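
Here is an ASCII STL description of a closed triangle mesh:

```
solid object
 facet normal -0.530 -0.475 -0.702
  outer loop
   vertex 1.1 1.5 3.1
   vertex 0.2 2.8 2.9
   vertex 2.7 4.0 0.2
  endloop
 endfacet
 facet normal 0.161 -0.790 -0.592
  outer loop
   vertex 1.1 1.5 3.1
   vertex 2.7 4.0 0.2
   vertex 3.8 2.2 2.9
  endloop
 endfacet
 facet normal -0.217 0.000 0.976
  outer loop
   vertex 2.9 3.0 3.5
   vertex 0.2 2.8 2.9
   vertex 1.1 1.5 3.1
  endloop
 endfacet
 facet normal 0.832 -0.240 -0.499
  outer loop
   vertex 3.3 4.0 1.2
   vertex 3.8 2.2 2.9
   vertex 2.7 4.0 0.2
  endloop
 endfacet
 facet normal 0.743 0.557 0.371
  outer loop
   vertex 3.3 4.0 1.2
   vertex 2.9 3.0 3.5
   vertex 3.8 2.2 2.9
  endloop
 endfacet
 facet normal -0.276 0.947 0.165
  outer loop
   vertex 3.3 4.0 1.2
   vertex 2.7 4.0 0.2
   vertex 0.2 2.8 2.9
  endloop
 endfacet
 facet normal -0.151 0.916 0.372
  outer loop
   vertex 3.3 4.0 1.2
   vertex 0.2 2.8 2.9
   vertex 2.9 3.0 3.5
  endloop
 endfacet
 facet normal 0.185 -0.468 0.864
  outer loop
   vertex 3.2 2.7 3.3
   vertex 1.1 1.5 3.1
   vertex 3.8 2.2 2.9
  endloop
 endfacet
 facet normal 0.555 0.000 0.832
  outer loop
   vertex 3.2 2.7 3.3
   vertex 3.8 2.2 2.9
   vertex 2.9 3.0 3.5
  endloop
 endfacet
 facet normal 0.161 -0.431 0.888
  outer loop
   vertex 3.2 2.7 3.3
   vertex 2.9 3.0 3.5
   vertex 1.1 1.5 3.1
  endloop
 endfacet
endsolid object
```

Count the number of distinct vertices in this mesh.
7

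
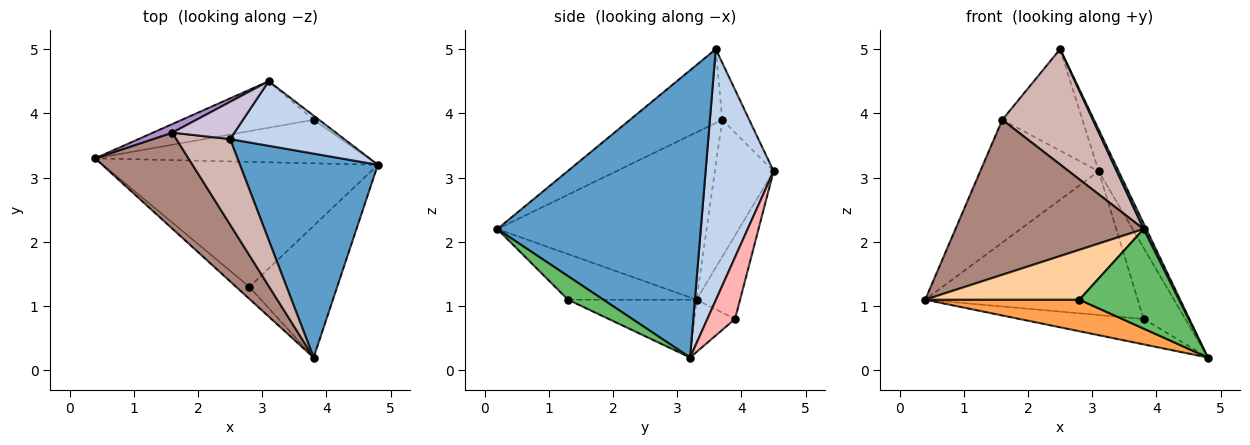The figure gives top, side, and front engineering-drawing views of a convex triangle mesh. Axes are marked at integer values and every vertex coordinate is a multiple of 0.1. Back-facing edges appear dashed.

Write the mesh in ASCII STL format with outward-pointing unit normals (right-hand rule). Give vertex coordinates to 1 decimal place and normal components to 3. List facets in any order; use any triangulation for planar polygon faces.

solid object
 facet normal 0.901 -0.012 0.433
  outer loop
   vertex 2.5 3.6 5.0
   vertex 3.8 0.2 2.2
   vertex 4.8 3.2 0.2
  endloop
 endfacet
 facet normal 0.879 0.258 0.400
  outer loop
   vertex 3.1 4.5 3.1
   vertex 2.5 3.6 5.0
   vertex 4.8 3.2 0.2
  endloop
 endfacet
 facet normal -0.200 -0.240 -0.950
  outer loop
   vertex 2.8 1.3 1.1
   vertex 0.4 3.3 1.1
   vertex 4.8 3.2 0.2
  endloop
 endfacet
 facet normal -0.629 -0.755 -0.183
  outer loop
   vertex 2.8 1.3 1.1
   vertex 3.8 0.2 2.2
   vertex 0.4 3.3 1.1
  endloop
 endfacet
 facet normal 0.209 -0.590 -0.780
  outer loop
   vertex 2.8 1.3 1.1
   vertex 4.8 3.2 0.2
   vertex 3.8 0.2 2.2
  endloop
 endfacet
 facet normal -0.163 0.497 -0.852
  outer loop
   vertex 3.8 3.9 0.8
   vertex 4.8 3.2 0.2
   vertex 0.4 3.3 1.1
  endloop
 endfacet
 facet normal -0.191 0.934 -0.302
  outer loop
   vertex 3.8 3.9 0.8
   vertex 0.4 3.3 1.1
   vertex 3.1 4.5 3.1
  endloop
 endfacet
 facet normal 0.553 0.832 -0.049
  outer loop
   vertex 3.8 3.9 0.8
   vertex 3.1 4.5 3.1
   vertex 4.8 3.2 0.2
  endloop
 endfacet
 facet normal -0.444 0.894 0.062
  outer loop
   vertex 1.6 3.7 3.9
   vertex 3.1 4.5 3.1
   vertex 0.4 3.3 1.1
  endloop
 endfacet
 facet normal -0.302 0.895 0.329
  outer loop
   vertex 1.6 3.7 3.9
   vertex 2.5 3.6 5.0
   vertex 3.1 4.5 3.1
  endloop
 endfacet
 facet normal -0.687 -0.618 0.383
  outer loop
   vertex 1.6 3.7 3.9
   vertex 0.4 3.3 1.1
   vertex 3.8 0.2 2.2
  endloop
 endfacet
 facet normal -0.633 -0.622 0.461
  outer loop
   vertex 1.6 3.7 3.9
   vertex 3.8 0.2 2.2
   vertex 2.5 3.6 5.0
  endloop
 endfacet
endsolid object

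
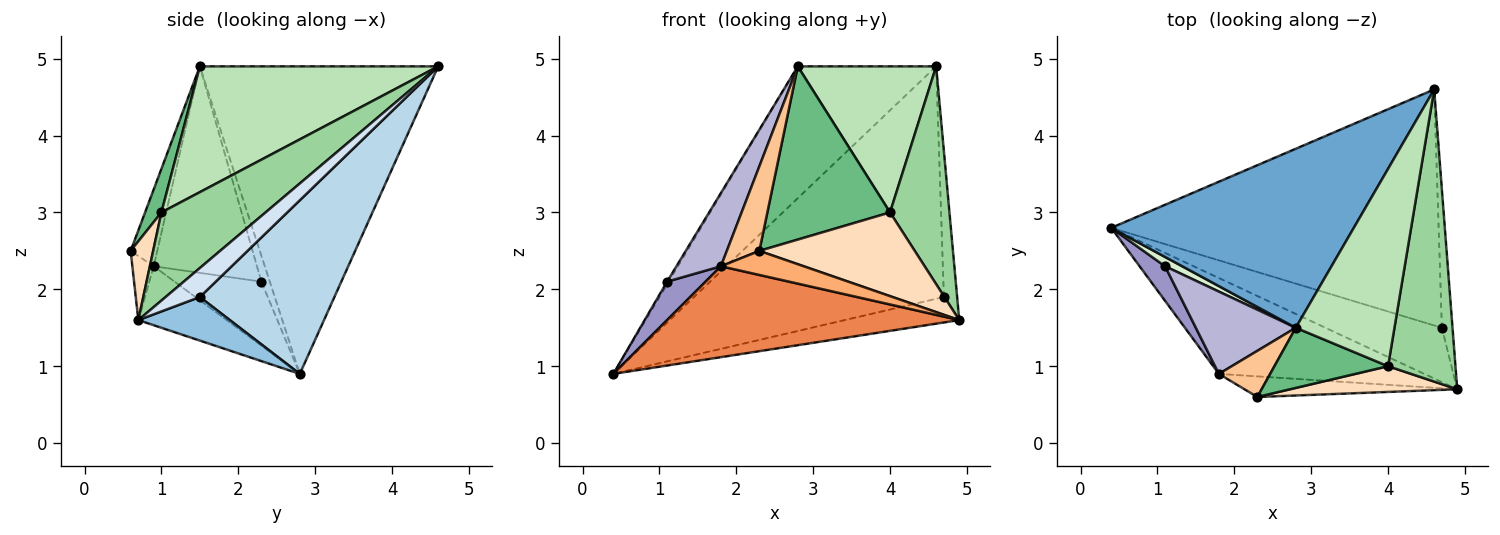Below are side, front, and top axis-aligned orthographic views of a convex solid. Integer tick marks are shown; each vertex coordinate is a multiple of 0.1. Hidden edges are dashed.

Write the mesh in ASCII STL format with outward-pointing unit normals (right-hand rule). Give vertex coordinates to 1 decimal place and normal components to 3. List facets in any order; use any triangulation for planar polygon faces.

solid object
 facet normal -0.714 0.415 0.563
  outer loop
   vertex 2.8 1.5 4.9
   vertex 4.6 4.6 4.9
   vertex 0.4 2.8 0.9
  endloop
 endfacet
 facet normal 0.321 0.402 -0.858
  outer loop
   vertex 4.7 1.5 1.9
   vertex 4.9 0.7 1.6
   vertex 0.4 2.8 0.9
  endloop
 endfacet
 facet normal 0.353 0.656 -0.666
  outer loop
   vertex 4.7 1.5 1.9
   vertex 0.4 2.8 0.9
   vertex 4.6 4.6 4.9
  endloop
 endfacet
 facet normal 0.882 0.342 -0.324
  outer loop
   vertex 4.7 1.5 1.9
   vertex 4.6 4.6 4.9
   vertex 4.9 0.7 1.6
  endloop
 endfacet
 facet normal -0.204 -0.674 -0.710
  outer loop
   vertex 1.8 0.9 2.3
   vertex 0.4 2.8 0.9
   vertex 4.9 0.7 1.6
  endloop
 endfacet
 facet normal -0.192 -0.746 -0.638
  outer loop
   vertex 1.8 0.9 2.3
   vertex 4.9 0.7 1.6
   vertex 2.3 0.6 2.5
  endloop
 endfacet
 facet normal -0.583 -0.713 0.389
  outer loop
   vertex 1.8 0.9 2.3
   vertex 2.3 0.6 2.5
   vertex 2.8 1.5 4.9
  endloop
 endfacet
 facet normal 0.137 -0.947 0.291
  outer loop
   vertex 4.0 1.0 3.0
   vertex 2.3 0.6 2.5
   vertex 4.9 0.7 1.6
  endloop
 endfacet
 facet normal 0.125 -0.937 0.325
  outer loop
   vertex 4.0 1.0 3.0
   vertex 2.8 1.5 4.9
   vertex 2.3 0.6 2.5
  endloop
 endfacet
 facet normal 0.723 -0.413 0.553
  outer loop
   vertex 4.0 1.0 3.0
   vertex 4.9 0.7 1.6
   vertex 4.6 4.6 4.9
  endloop
 endfacet
 facet normal 0.716 -0.416 0.561
  outer loop
   vertex 4.0 1.0 3.0
   vertex 4.6 4.6 4.9
   vertex 2.8 1.5 4.9
  endloop
 endfacet
 facet normal -0.825 0.150 0.544
  outer loop
   vertex 1.1 2.3 2.1
   vertex 2.8 1.5 4.9
   vertex 0.4 2.8 0.9
  endloop
 endfacet
 facet normal -0.859 -0.381 0.343
  outer loop
   vertex 1.1 2.3 2.1
   vertex 0.4 2.8 0.9
   vertex 1.8 0.9 2.3
  endloop
 endfacet
 facet normal -0.839 -0.362 0.406
  outer loop
   vertex 1.1 2.3 2.1
   vertex 1.8 0.9 2.3
   vertex 2.8 1.5 4.9
  endloop
 endfacet
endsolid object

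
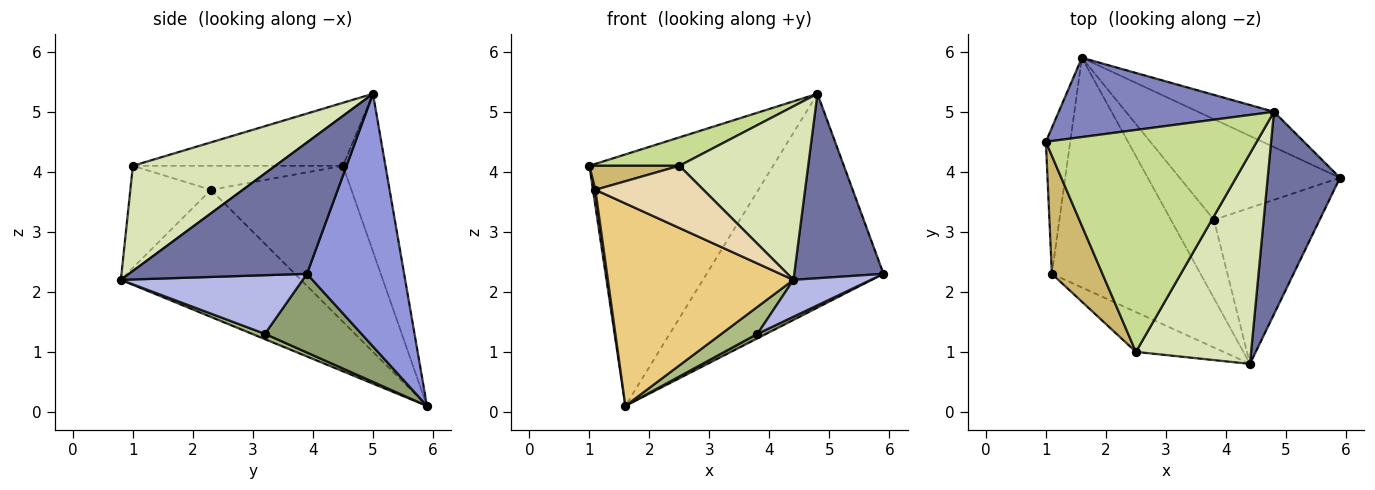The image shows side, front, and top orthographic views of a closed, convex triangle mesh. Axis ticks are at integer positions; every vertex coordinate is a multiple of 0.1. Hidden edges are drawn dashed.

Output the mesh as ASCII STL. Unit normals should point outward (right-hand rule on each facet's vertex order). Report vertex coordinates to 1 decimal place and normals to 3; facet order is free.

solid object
 facet normal 0.802 -0.402 0.442
  outer loop
   vertex 4.8 5.0 5.3
   vertex 4.4 0.8 2.2
   vertex 5.9 3.9 2.3
  endloop
 endfacet
 facet normal -0.215 0.931 0.294
  outer loop
   vertex 4.8 5.0 5.3
   vertex 1.6 5.9 0.1
   vertex 1.0 4.5 4.1
  endloop
 endfacet
 facet normal 0.477 0.867 -0.143
  outer loop
   vertex 4.8 5.0 5.3
   vertex 5.9 3.9 2.3
   vertex 1.6 5.9 0.1
  endloop
 endfacet
 facet normal 0.475 -0.202 -0.856
  outer loop
   vertex 3.8 3.2 1.3
   vertex 5.9 3.9 2.3
   vertex 4.4 0.8 2.2
  endloop
 endfacet
 facet normal 0.440 -0.040 -0.897
  outer loop
   vertex 3.8 3.2 1.3
   vertex 1.6 5.9 0.1
   vertex 5.9 3.9 2.3
  endloop
 endfacet
 facet normal 0.115 -0.323 -0.939
  outer loop
   vertex 3.8 3.2 1.3
   vertex 4.4 0.8 2.2
   vertex 1.6 5.9 0.1
  endloop
 endfacet
 facet normal -0.284 -0.122 0.951
  outer loop
   vertex 2.5 1.0 4.1
   vertex 4.8 5.0 5.3
   vertex 1.0 4.5 4.1
  endloop
 endfacet
 facet normal 0.576 -0.520 0.631
  outer loop
   vertex 2.5 1.0 4.1
   vertex 4.4 0.8 2.2
   vertex 4.8 5.0 5.3
  endloop
 endfacet
 facet normal -0.988 -0.017 -0.154
  outer loop
   vertex 1.1 2.3 3.7
   vertex 1.0 4.5 4.1
   vertex 1.6 5.9 0.1
  endloop
 endfacet
 facet normal -0.422 -0.181 0.889
  outer loop
   vertex 1.1 2.3 3.7
   vertex 2.5 1.0 4.1
   vertex 1.0 4.5 4.1
  endloop
 endfacet
 facet normal -0.540 -0.556 -0.631
  outer loop
   vertex 1.1 2.3 3.7
   vertex 1.6 5.9 0.1
   vertex 4.4 0.8 2.2
  endloop
 endfacet
 facet normal -0.532 -0.713 -0.457
  outer loop
   vertex 1.1 2.3 3.7
   vertex 4.4 0.8 2.2
   vertex 2.5 1.0 4.1
  endloop
 endfacet
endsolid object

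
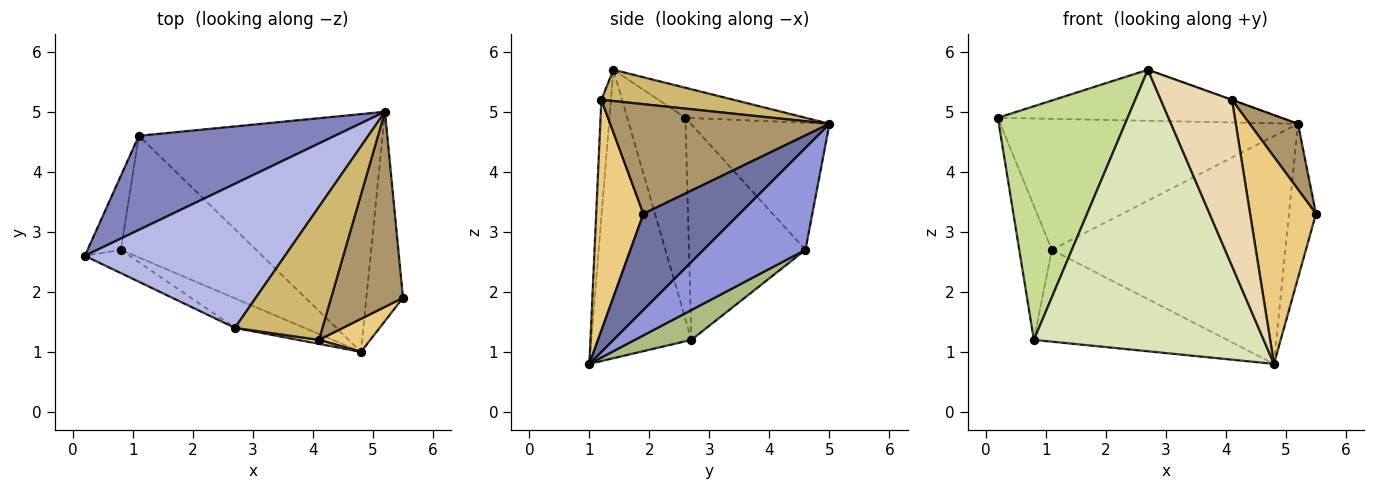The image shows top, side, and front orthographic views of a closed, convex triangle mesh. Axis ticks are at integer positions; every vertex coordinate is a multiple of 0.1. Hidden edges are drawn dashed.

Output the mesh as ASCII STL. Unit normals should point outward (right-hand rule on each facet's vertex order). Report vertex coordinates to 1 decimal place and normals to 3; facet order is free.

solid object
 facet normal 0.904 0.254 -0.345
  outer loop
   vertex 4.8 1.0 0.8
   vertex 5.2 5.0 4.8
   vertex 5.5 1.9 3.3
  endloop
 endfacet
 facet normal -0.354 0.760 0.546
  outer loop
   vertex 1.1 4.6 2.7
   vertex 0.2 2.6 4.9
   vertex 5.2 5.0 4.8
  endloop
 endfacet
 facet normal 0.289 0.662 -0.691
  outer loop
   vertex 1.1 4.6 2.7
   vertex 5.2 5.0 4.8
   vertex 4.8 1.0 0.8
  endloop
 endfacet
 facet normal -0.140 0.331 0.933
  outer loop
   vertex 2.7 1.4 5.7
   vertex 5.2 5.0 4.8
   vertex 0.2 2.6 4.9
  endloop
 endfacet
 facet normal -0.952 0.267 -0.147
  outer loop
   vertex 0.8 2.7 1.2
   vertex 0.2 2.6 4.9
   vertex 1.1 4.6 2.7
  endloop
 endfacet
 facet normal 0.174 0.593 -0.786
  outer loop
   vertex 0.8 2.7 1.2
   vertex 1.1 4.6 2.7
   vertex 4.8 1.0 0.8
  endloop
 endfacet
 facet normal -0.407 -0.909 -0.091
  outer loop
   vertex 0.8 2.7 1.2
   vertex 2.7 1.4 5.7
   vertex 0.2 2.6 4.9
  endloop
 endfacet
 facet normal -0.397 -0.913 -0.096
  outer loop
   vertex 0.8 2.7 1.2
   vertex 4.8 1.0 0.8
   vertex 2.7 1.4 5.7
  endloop
 endfacet
 facet normal 0.822 -0.181 0.539
  outer loop
   vertex 4.1 1.2 5.2
   vertex 5.5 1.9 3.3
   vertex 5.2 5.0 4.8
  endloop
 endfacet
 facet normal 0.337 0.002 0.942
  outer loop
   vertex 4.1 1.2 5.2
   vertex 5.2 5.0 4.8
   vertex 2.7 1.4 5.7
  endloop
 endfacet
 facet normal 0.578 -0.806 0.129
  outer loop
   vertex 4.1 1.2 5.2
   vertex 4.8 1.0 0.8
   vertex 5.5 1.9 3.3
  endloop
 endfacet
 facet normal -0.133 -0.991 0.024
  outer loop
   vertex 4.1 1.2 5.2
   vertex 2.7 1.4 5.7
   vertex 4.8 1.0 0.8
  endloop
 endfacet
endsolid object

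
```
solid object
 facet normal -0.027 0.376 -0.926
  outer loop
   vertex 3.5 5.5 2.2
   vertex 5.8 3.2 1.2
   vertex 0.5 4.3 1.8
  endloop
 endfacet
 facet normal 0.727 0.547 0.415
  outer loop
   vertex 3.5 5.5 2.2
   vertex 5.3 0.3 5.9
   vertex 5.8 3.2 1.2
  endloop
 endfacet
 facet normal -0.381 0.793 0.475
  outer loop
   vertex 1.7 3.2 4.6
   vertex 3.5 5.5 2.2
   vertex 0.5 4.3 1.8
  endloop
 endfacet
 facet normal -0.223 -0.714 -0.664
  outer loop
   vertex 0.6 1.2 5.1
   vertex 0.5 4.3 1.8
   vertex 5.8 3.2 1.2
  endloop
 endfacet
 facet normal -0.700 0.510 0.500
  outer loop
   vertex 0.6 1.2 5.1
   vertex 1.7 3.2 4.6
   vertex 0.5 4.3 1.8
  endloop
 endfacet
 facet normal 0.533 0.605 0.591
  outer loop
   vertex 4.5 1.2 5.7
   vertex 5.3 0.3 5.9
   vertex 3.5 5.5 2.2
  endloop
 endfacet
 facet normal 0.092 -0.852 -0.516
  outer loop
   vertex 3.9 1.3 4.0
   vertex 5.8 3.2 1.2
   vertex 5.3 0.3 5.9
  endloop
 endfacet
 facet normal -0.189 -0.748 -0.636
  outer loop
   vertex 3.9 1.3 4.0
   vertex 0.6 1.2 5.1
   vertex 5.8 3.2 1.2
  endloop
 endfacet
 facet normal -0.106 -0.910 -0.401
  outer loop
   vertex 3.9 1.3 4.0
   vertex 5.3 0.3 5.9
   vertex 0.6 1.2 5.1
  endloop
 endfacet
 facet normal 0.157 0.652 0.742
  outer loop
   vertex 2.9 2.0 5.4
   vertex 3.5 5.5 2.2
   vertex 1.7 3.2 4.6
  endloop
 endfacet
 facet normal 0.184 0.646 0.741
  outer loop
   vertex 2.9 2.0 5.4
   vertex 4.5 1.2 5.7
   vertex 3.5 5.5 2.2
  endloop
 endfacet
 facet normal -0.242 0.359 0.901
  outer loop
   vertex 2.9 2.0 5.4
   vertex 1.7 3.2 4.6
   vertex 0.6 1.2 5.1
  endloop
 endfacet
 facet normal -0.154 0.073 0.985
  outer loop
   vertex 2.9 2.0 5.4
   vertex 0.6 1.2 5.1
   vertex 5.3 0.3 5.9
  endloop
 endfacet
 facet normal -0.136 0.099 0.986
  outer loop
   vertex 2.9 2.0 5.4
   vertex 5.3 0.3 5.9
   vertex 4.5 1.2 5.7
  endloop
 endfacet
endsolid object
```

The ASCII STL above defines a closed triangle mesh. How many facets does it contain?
14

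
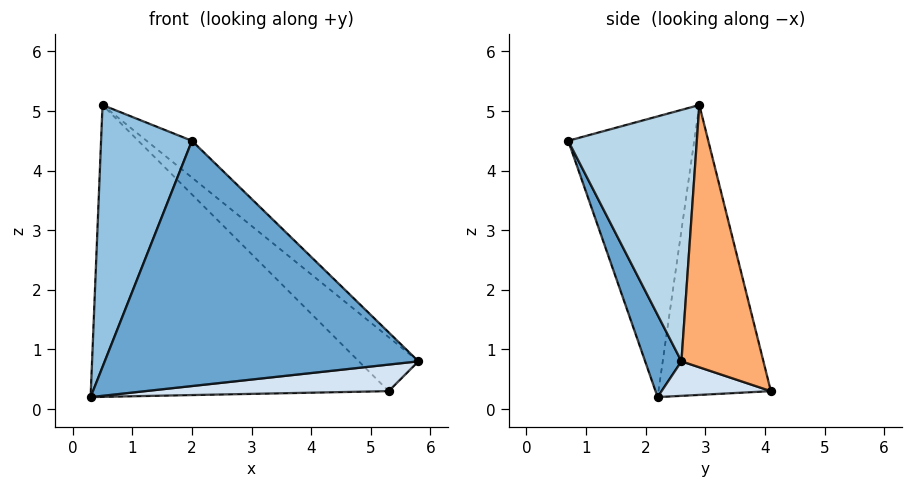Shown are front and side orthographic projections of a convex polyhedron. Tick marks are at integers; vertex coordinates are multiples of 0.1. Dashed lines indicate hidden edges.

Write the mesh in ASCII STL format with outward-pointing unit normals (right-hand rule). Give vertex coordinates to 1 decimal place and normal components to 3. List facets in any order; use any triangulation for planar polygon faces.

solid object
 facet normal 0.107 -0.925 -0.365
  outer loop
   vertex 2.0 0.7 4.5
   vertex 0.3 2.2 0.2
   vertex 5.8 2.6 0.8
  endloop
 endfacet
 facet normal -0.806 -0.581 0.116
  outer loop
   vertex 0.5 2.9 5.1
   vertex 0.3 2.2 0.2
   vertex 2.0 0.7 4.5
  endloop
 endfacet
 facet normal 0.622 0.219 0.752
  outer loop
   vertex 0.5 2.9 5.1
   vertex 2.0 0.7 4.5
   vertex 5.8 2.6 0.8
  endloop
 endfacet
 facet normal 0.124 -0.276 -0.953
  outer loop
   vertex 5.3 4.1 0.3
   vertex 5.8 2.6 0.8
   vertex 0.3 2.2 0.2
  endloop
 endfacet
 facet normal -0.351 0.929 -0.118
  outer loop
   vertex 5.3 4.1 0.3
   vertex 0.3 2.2 0.2
   vertex 0.5 2.9 5.1
  endloop
 endfacet
 facet normal 0.585 0.425 0.691
  outer loop
   vertex 5.3 4.1 0.3
   vertex 0.5 2.9 5.1
   vertex 5.8 2.6 0.8
  endloop
 endfacet
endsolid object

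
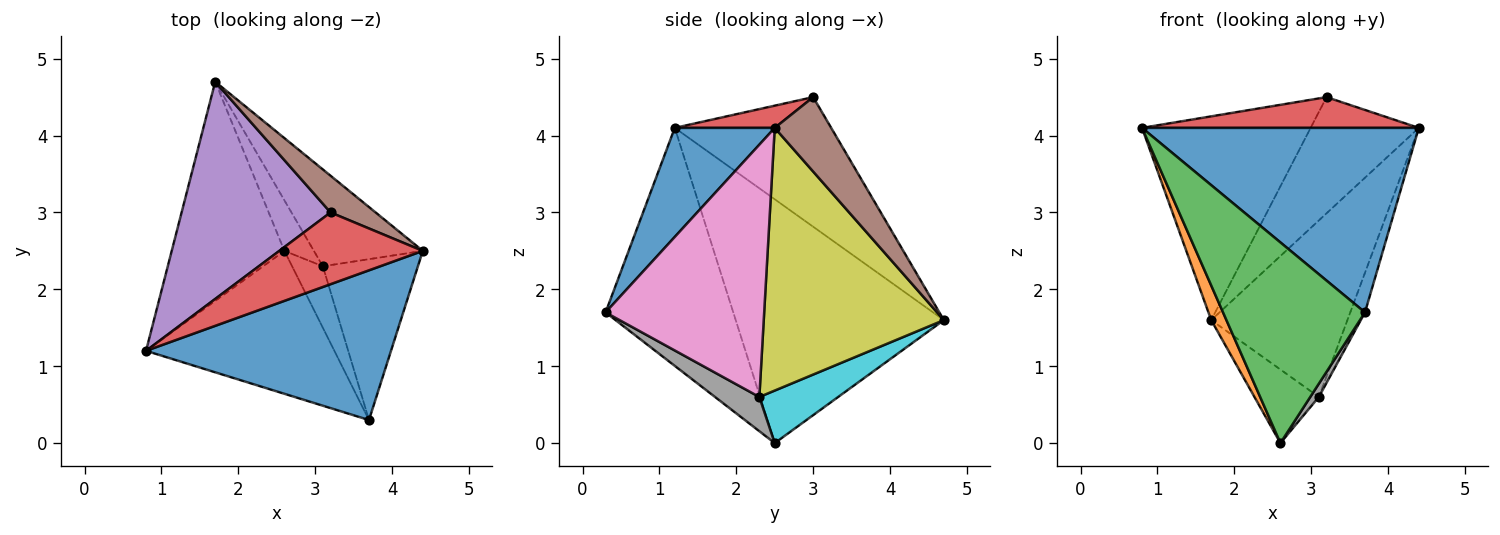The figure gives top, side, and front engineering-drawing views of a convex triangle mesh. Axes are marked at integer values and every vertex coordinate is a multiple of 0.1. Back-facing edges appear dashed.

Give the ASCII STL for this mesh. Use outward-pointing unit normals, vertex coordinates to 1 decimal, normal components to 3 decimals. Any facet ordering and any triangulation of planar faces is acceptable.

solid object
 facet normal 0.270 -0.748 0.607
  outer loop
   vertex 3.7 0.3 1.7
   vertex 4.4 2.5 4.1
   vertex 0.8 1.2 4.1
  endloop
 endfacet
 facet normal -0.906 -0.066 -0.419
  outer loop
   vertex 2.6 2.5 0.0
   vertex 0.8 1.2 4.1
   vertex 1.7 4.7 1.6
  endloop
 endfacet
 facet normal -0.591 -0.657 -0.468
  outer loop
   vertex 2.6 2.5 0.0
   vertex 3.7 0.3 1.7
   vertex 0.8 1.2 4.1
  endloop
 endfacet
 facet normal 0.141 -0.390 0.910
  outer loop
   vertex 3.2 3.0 4.5
   vertex 0.8 1.2 4.1
   vertex 4.4 2.5 4.1
  endloop
 endfacet
 facet normal -0.536 0.578 0.616
  outer loop
   vertex 3.2 3.0 4.5
   vertex 1.7 4.7 1.6
   vertex 0.8 1.2 4.1
  endloop
 endfacet
 facet normal 0.446 0.854 0.270
  outer loop
   vertex 3.2 3.0 4.5
   vertex 4.4 2.5 4.1
   vertex 1.7 4.7 1.6
  endloop
 endfacet
 facet normal 0.932 0.087 -0.351
  outer loop
   vertex 3.1 2.3 0.6
   vertex 4.4 2.5 4.1
   vertex 3.7 0.3 1.7
  endloop
 endfacet
 facet normal 0.736 -0.143 -0.661
  outer loop
   vertex 3.1 2.3 0.6
   vertex 3.7 0.3 1.7
   vertex 2.6 2.5 0.0
  endloop
 endfacet
 facet normal 0.757 0.573 -0.314
  outer loop
   vertex 3.1 2.3 0.6
   vertex 1.7 4.7 1.6
   vertex 4.4 2.5 4.1
  endloop
 endfacet
 facet normal 0.710 0.580 -0.398
  outer loop
   vertex 3.1 2.3 0.6
   vertex 2.6 2.5 0.0
   vertex 1.7 4.7 1.6
  endloop
 endfacet
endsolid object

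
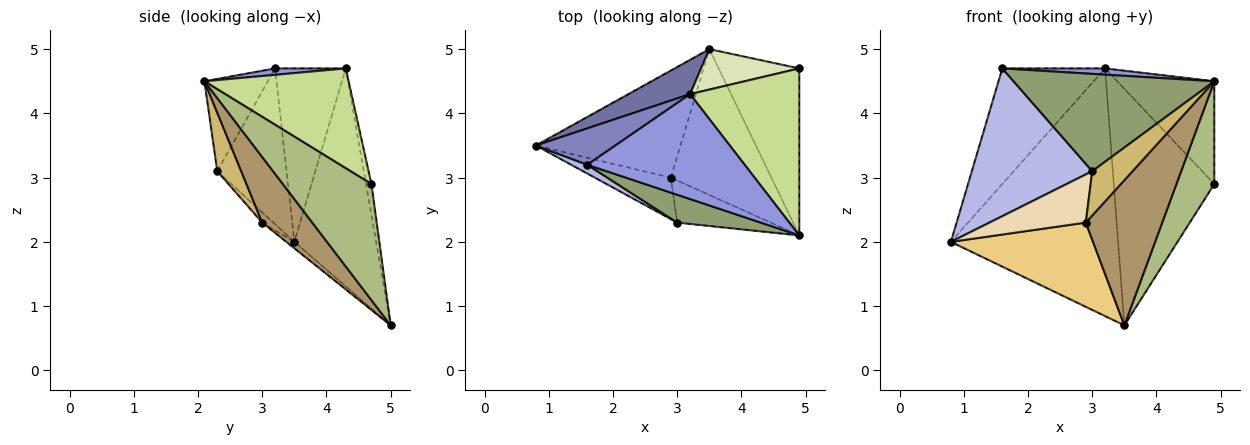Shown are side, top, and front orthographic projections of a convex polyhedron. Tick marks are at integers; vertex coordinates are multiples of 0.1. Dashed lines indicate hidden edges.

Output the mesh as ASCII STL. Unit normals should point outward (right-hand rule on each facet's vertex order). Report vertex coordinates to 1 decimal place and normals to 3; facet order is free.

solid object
 facet normal -0.436 0.892 0.123
  outer loop
   vertex 3.2 4.3 4.7
   vertex 3.5 5.0 0.7
   vertex 0.8 3.5 2.0
  endloop
 endfacet
 facet normal -0.548 0.798 0.251
  outer loop
   vertex 1.6 3.2 4.7
   vertex 3.2 4.3 4.7
   vertex 0.8 3.5 2.0
  endloop
 endfacet
 facet normal 0.041 -0.059 0.997
  outer loop
   vertex 1.6 3.2 4.7
   vertex 4.9 2.1 4.5
   vertex 3.2 4.3 4.7
  endloop
 endfacet
 facet normal -0.498 -0.866 0.051
  outer loop
   vertex 3.0 2.3 3.1
   vertex 1.6 3.2 4.7
   vertex 0.8 3.5 2.0
  endloop
 endfacet
 facet normal -0.291 -0.920 0.263
  outer loop
   vertex 3.0 2.3 3.1
   vertex 4.9 2.1 4.5
   vertex 1.6 3.2 4.7
  endloop
 endfacet
 facet normal 0.775 -0.331 -0.538
  outer loop
   vertex 4.9 4.7 2.9
   vertex 4.9 2.1 4.5
   vertex 3.5 5.0 0.7
  endloop
 endfacet
 facet normal 0.614 0.414 0.672
  outer loop
   vertex 4.9 4.7 2.9
   vertex 3.2 4.3 4.7
   vertex 4.9 2.1 4.5
  endloop
 endfacet
 facet normal -0.053 0.984 0.168
  outer loop
   vertex 4.9 4.7 2.9
   vertex 3.5 5.0 0.7
   vertex 3.2 4.3 4.7
  endloop
 endfacet
 facet normal 0.419 -0.640 -0.643
  outer loop
   vertex 2.9 3.0 2.3
   vertex 3.5 5.0 0.7
   vertex 4.9 2.1 4.5
  endloop
 endfacet
 facet normal 0.396 -0.666 -0.632
  outer loop
   vertex 2.9 3.0 2.3
   vertex 4.9 2.1 4.5
   vertex 3.0 2.3 3.1
  endloop
 endfacet
 facet normal -0.035 -0.618 -0.785
  outer loop
   vertex 2.9 3.0 2.3
   vertex 0.8 3.5 2.0
   vertex 3.5 5.0 0.7
  endloop
 endfacet
 facet normal -0.087 -0.755 -0.650
  outer loop
   vertex 2.9 3.0 2.3
   vertex 3.0 2.3 3.1
   vertex 0.8 3.5 2.0
  endloop
 endfacet
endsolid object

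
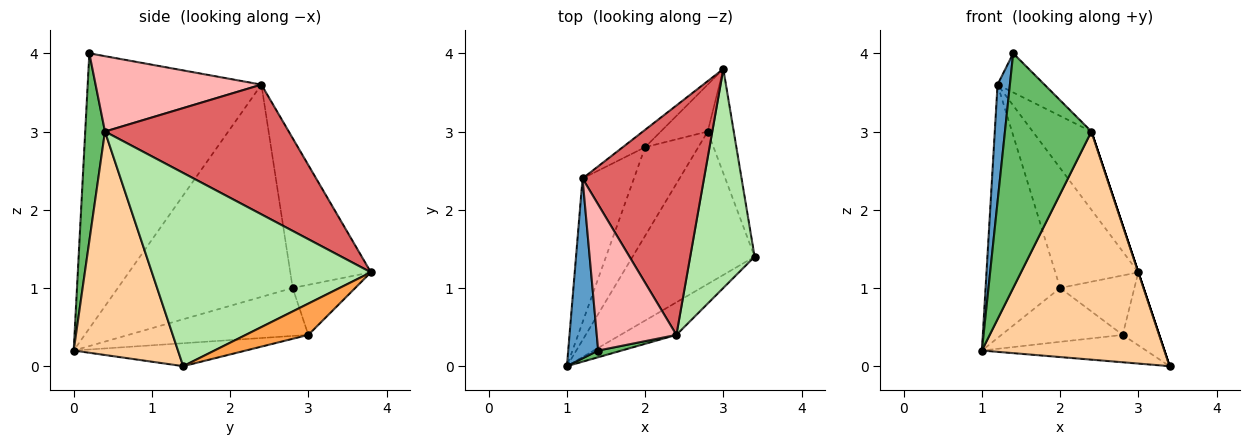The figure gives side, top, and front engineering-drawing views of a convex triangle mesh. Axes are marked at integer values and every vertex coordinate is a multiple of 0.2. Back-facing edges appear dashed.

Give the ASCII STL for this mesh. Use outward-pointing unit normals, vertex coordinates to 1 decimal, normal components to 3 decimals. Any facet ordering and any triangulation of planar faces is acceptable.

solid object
 facet normal -0.992 -0.070 0.108
  outer loop
   vertex 1.2 2.4 3.6
   vertex 1.0 0.0 0.2
   vertex 1.4 0.2 4.0
  endloop
 endfacet
 facet normal -0.182 0.174 -0.968
  outer loop
   vertex 2.8 3.0 0.4
   vertex 3.4 1.4 0.0
   vertex 1.0 0.0 0.2
  endloop
 endfacet
 facet normal 0.701 0.409 -0.584
  outer loop
   vertex 2.8 3.0 0.4
   vertex 3.0 3.8 1.2
   vertex 3.4 1.4 0.0
  endloop
 endfacet
 facet normal 0.492 -0.862 -0.123
  outer loop
   vertex 2.4 0.4 3.0
   vertex 1.0 0.0 0.2
   vertex 3.4 1.4 0.0
  endloop
 endfacet
 facet normal 0.223 -0.974 0.028
  outer loop
   vertex 2.4 0.4 3.0
   vertex 1.4 0.2 4.0
   vertex 1.0 0.0 0.2
  endloop
 endfacet
 facet normal 0.949 0.000 0.316
  outer loop
   vertex 2.4 0.4 3.0
   vertex 3.4 1.4 0.0
   vertex 3.0 3.8 1.2
  endloop
 endfacet
 facet normal 0.711 0.227 0.666
  outer loop
   vertex 2.4 0.4 3.0
   vertex 3.0 3.8 1.2
   vertex 1.2 2.4 3.6
  endloop
 endfacet
 facet normal 0.675 0.191 0.713
  outer loop
   vertex 2.4 0.4 3.0
   vertex 1.2 2.4 3.6
   vertex 1.4 0.2 4.0
  endloop
 endfacet
 facet normal -0.898 0.383 -0.217
  outer loop
   vertex 2.0 2.8 1.0
   vertex 1.0 0.0 0.2
   vertex 1.2 2.4 3.6
  endloop
 endfacet
 facet normal -0.610 0.411 -0.677
  outer loop
   vertex 2.0 2.8 1.0
   vertex 2.8 3.0 0.4
   vertex 1.0 0.0 0.2
  endloop
 endfacet
 facet normal -0.693 0.714 -0.103
  outer loop
   vertex 2.0 2.8 1.0
   vertex 1.2 2.4 3.6
   vertex 3.0 3.8 1.2
  endloop
 endfacet
 facet normal -0.551 0.655 -0.517
  outer loop
   vertex 2.0 2.8 1.0
   vertex 3.0 3.8 1.2
   vertex 2.8 3.0 0.4
  endloop
 endfacet
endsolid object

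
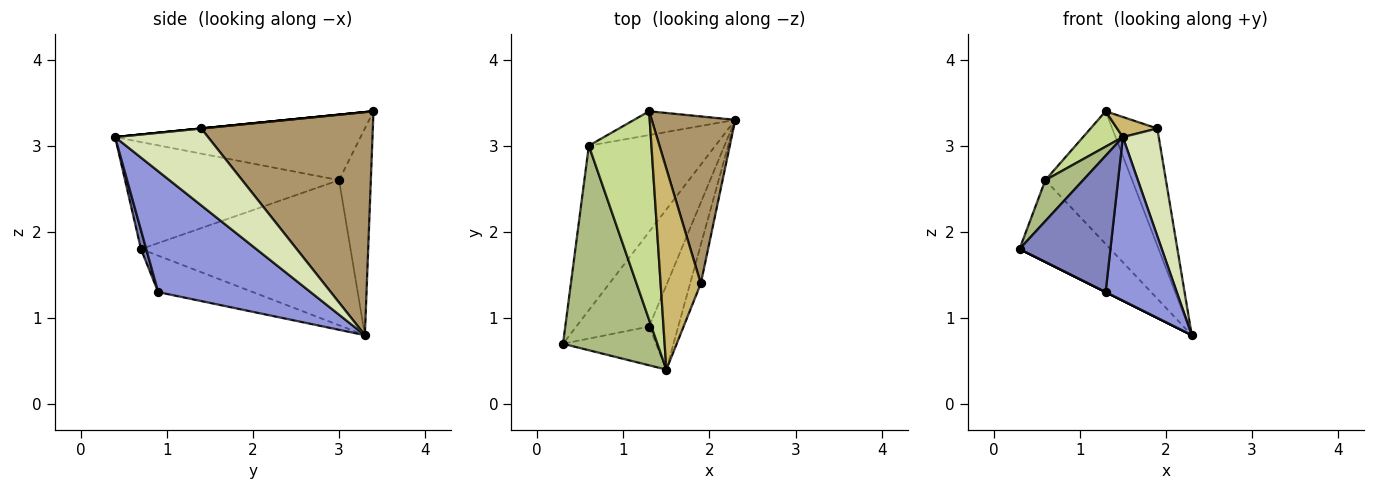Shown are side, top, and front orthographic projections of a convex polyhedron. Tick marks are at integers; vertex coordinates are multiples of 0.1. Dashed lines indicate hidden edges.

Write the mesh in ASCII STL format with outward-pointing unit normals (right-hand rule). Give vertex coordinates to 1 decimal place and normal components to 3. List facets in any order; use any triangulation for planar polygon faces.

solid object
 facet normal -0.447 0.000 -0.894
  outer loop
   vertex 1.3 0.9 1.3
   vertex 0.3 0.7 1.8
   vertex 2.3 3.3 0.8
  endloop
 endfacet
 facet normal 0.056 -0.960 -0.273
  outer loop
   vertex 1.3 0.9 1.3
   vertex 1.5 0.4 3.1
   vertex 0.3 0.7 1.8
  endloop
 endfacet
 facet normal 0.885 -0.413 -0.213
  outer loop
   vertex 1.3 0.9 1.3
   vertex 2.3 3.3 0.8
   vertex 1.5 0.4 3.1
  endloop
 endfacet
 facet normal -0.716 0.311 -0.625
  outer loop
   vertex 0.6 3.0 2.6
   vertex 2.3 3.3 0.8
   vertex 0.3 0.7 1.8
  endloop
 endfacet
 facet normal -0.339 0.926 -0.166
  outer loop
   vertex 0.6 3.0 2.6
   vertex 1.3 3.4 3.4
   vertex 2.3 3.3 0.8
  endloop
 endfacet
 facet normal -0.743 -0.131 0.656
  outer loop
   vertex 0.6 3.0 2.6
   vertex 0.3 0.7 1.8
   vertex 1.5 0.4 3.1
  endloop
 endfacet
 facet normal -0.718 -0.116 0.686
  outer loop
   vertex 0.6 3.0 2.6
   vertex 1.5 0.4 3.1
   vertex 1.3 3.4 3.4
  endloop
 endfacet
 facet normal 0.925 -0.357 -0.129
  outer loop
   vertex 1.9 1.4 3.2
   vertex 1.5 0.4 3.1
   vertex 2.3 3.3 0.8
  endloop
 endfacet
 facet normal 0.909 0.239 0.341
  outer loop
   vertex 1.9 1.4 3.2
   vertex 2.3 3.3 0.8
   vertex 1.3 3.4 3.4
  endloop
 endfacet
 facet normal 0.000 -0.100 0.995
  outer loop
   vertex 1.9 1.4 3.2
   vertex 1.3 3.4 3.4
   vertex 1.5 0.4 3.1
  endloop
 endfacet
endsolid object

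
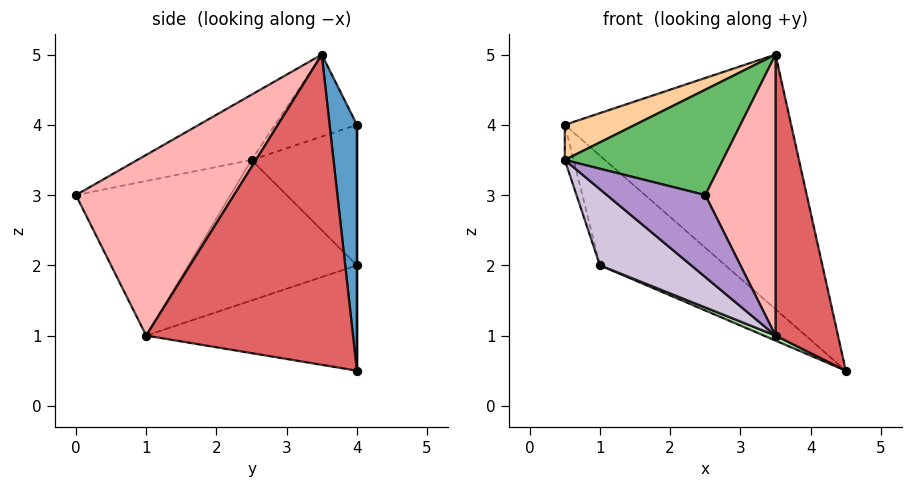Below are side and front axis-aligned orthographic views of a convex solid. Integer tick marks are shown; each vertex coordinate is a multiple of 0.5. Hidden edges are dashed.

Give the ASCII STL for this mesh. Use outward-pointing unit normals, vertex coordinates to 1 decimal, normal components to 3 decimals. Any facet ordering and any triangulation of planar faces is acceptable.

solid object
 facet normal 0.119 0.984 0.136
  outer loop
   vertex 3.5 3.5 5.0
   vertex 4.5 4.0 0.5
   vertex 0.5 4.0 4.0
  endloop
 endfacet
 facet normal 0.000 1.000 0.000
  outer loop
   vertex 1.0 4.0 2.0
   vertex 0.5 4.0 4.0
   vertex 4.5 4.0 0.5
  endloop
 endfacet
 facet normal -0.967 0.081 -0.242
  outer loop
   vertex 0.5 2.5 3.5
   vertex 0.5 4.0 4.0
   vertex 1.0 4.0 2.0
  endloop
 endfacet
 facet normal -0.346 -0.297 0.890
  outer loop
   vertex 0.5 2.5 3.5
   vertex 3.5 3.5 5.0
   vertex 0.5 4.0 4.0
  endloop
 endfacet
 facet normal -0.295 -0.409 0.863
  outer loop
   vertex 0.5 2.5 3.5
   vertex 2.5 0.0 3.0
   vertex 3.5 3.5 5.0
  endloop
 endfacet
 facet normal -0.394 -0.022 -0.919
  outer loop
   vertex 3.5 1.0 1.0
   vertex 1.0 4.0 2.0
   vertex 4.5 4.0 0.5
  endloop
 endfacet
 facet normal 0.942 -0.284 0.178
  outer loop
   vertex 3.5 1.0 1.0
   vertex 4.5 4.0 0.5
   vertex 3.5 3.5 5.0
  endloop
 endfacet
 facet normal 0.886 -0.394 0.246
  outer loop
   vertex 3.5 1.0 1.0
   vertex 3.5 3.5 5.0
   vertex 2.5 0.0 3.0
  endloop
 endfacet
 facet normal -0.694 -0.442 -0.568
  outer loop
   vertex 3.5 1.0 1.0
   vertex 2.5 0.0 3.0
   vertex 0.5 2.5 3.5
  endloop
 endfacet
 facet normal -0.697 -0.377 -0.610
  outer loop
   vertex 3.5 1.0 1.0
   vertex 0.5 2.5 3.5
   vertex 1.0 4.0 2.0
  endloop
 endfacet
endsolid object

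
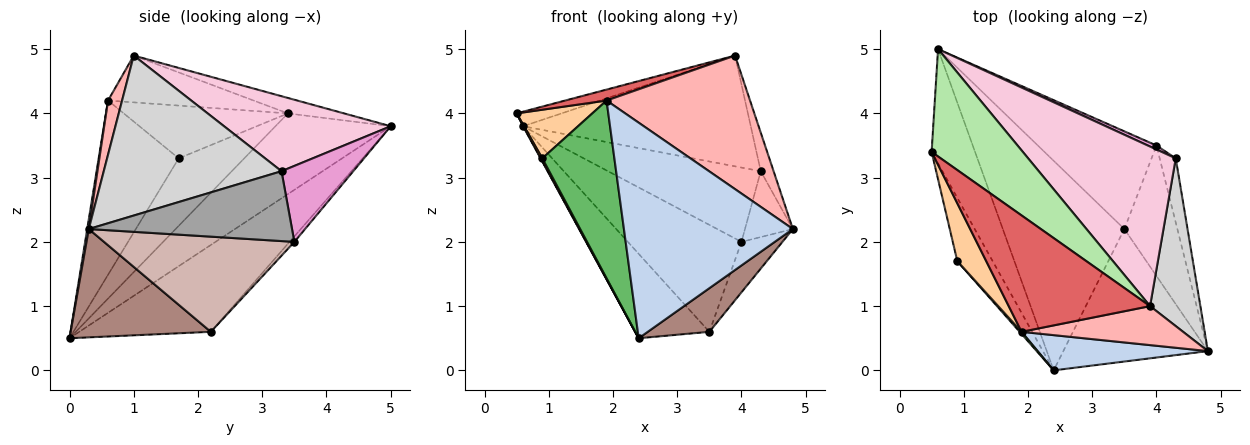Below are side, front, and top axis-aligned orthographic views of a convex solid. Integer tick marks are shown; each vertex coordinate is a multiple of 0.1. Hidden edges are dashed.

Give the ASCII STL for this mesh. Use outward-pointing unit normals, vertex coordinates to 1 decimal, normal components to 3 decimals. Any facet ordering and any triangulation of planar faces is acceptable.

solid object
 facet normal -0.881 -0.004 -0.474
  outer loop
   vertex 0.6 5.0 3.8
   vertex 2.4 0.0 0.5
   vertex 0.5 3.4 4.0
  endloop
 endfacet
 facet normal 0.009 -0.987 0.161
  outer loop
   vertex 1.9 0.6 4.2
   vertex 2.4 0.0 0.5
   vertex 4.8 0.3 2.2
  endloop
 endfacet
 facet normal -0.886 -0.017 -0.464
  outer loop
   vertex 0.9 1.7 3.3
   vertex 0.5 3.4 4.0
   vertex 2.4 0.0 0.5
  endloop
 endfacet
 facet normal -0.813 -0.375 0.445
  outer loop
   vertex 0.9 1.7 3.3
   vertex 1.9 0.6 4.2
   vertex 0.5 3.4 4.0
  endloop
 endfacet
 facet normal -0.743 -0.669 0.008
  outer loop
   vertex 0.9 1.7 3.3
   vertex 2.4 0.0 0.5
   vertex 1.9 0.6 4.2
  endloop
 endfacet
 facet normal -0.165 0.132 0.977
  outer loop
   vertex 3.9 1.0 4.9
   vertex 0.6 5.0 3.8
   vertex 0.5 3.4 4.0
  endloop
 endfacet
 facet normal -0.313 -0.089 0.946
  outer loop
   vertex 3.9 1.0 4.9
   vertex 0.5 3.4 4.0
   vertex 1.9 0.6 4.2
  endloop
 endfacet
 facet normal 0.094 -0.956 0.279
  outer loop
   vertex 3.9 1.0 4.9
   vertex 1.9 0.6 4.2
   vertex 4.8 0.3 2.2
  endloop
 endfacet
 facet normal -0.552 0.311 -0.773
  outer loop
   vertex 3.5 2.2 0.6
   vertex 2.4 0.0 0.5
   vertex 0.6 5.0 3.8
  endloop
 endfacet
 facet normal -0.031 0.738 -0.674
  outer loop
   vertex 3.5 2.2 0.6
   vertex 0.6 5.0 3.8
   vertex 4.0 3.5 2.0
  endloop
 endfacet
 facet normal 0.580 -0.255 -0.774
  outer loop
   vertex 3.5 2.2 0.6
   vertex 4.8 0.3 2.2
   vertex 2.4 0.0 0.5
  endloop
 endfacet
 facet normal 0.859 0.185 -0.478
  outer loop
   vertex 3.5 2.2 0.6
   vertex 4.0 3.5 2.0
   vertex 4.8 0.3 2.2
  endloop
 endfacet
 facet normal 0.425 0.904 0.049
  outer loop
   vertex 4.3 3.3 3.1
   vertex 4.0 3.5 2.0
   vertex 0.6 5.0 3.8
  endloop
 endfacet
 facet normal 0.385 0.526 0.758
  outer loop
   vertex 4.3 3.3 3.1
   vertex 0.6 5.0 3.8
   vertex 3.9 1.0 4.9
  endloop
 endfacet
 facet normal 0.950 0.224 -0.218
  outer loop
   vertex 4.3 3.3 3.1
   vertex 4.8 0.3 2.2
   vertex 4.0 3.5 2.0
  endloop
 endfacet
 facet normal 0.952 0.069 0.299
  outer loop
   vertex 4.3 3.3 3.1
   vertex 3.9 1.0 4.9
   vertex 4.8 0.3 2.2
  endloop
 endfacet
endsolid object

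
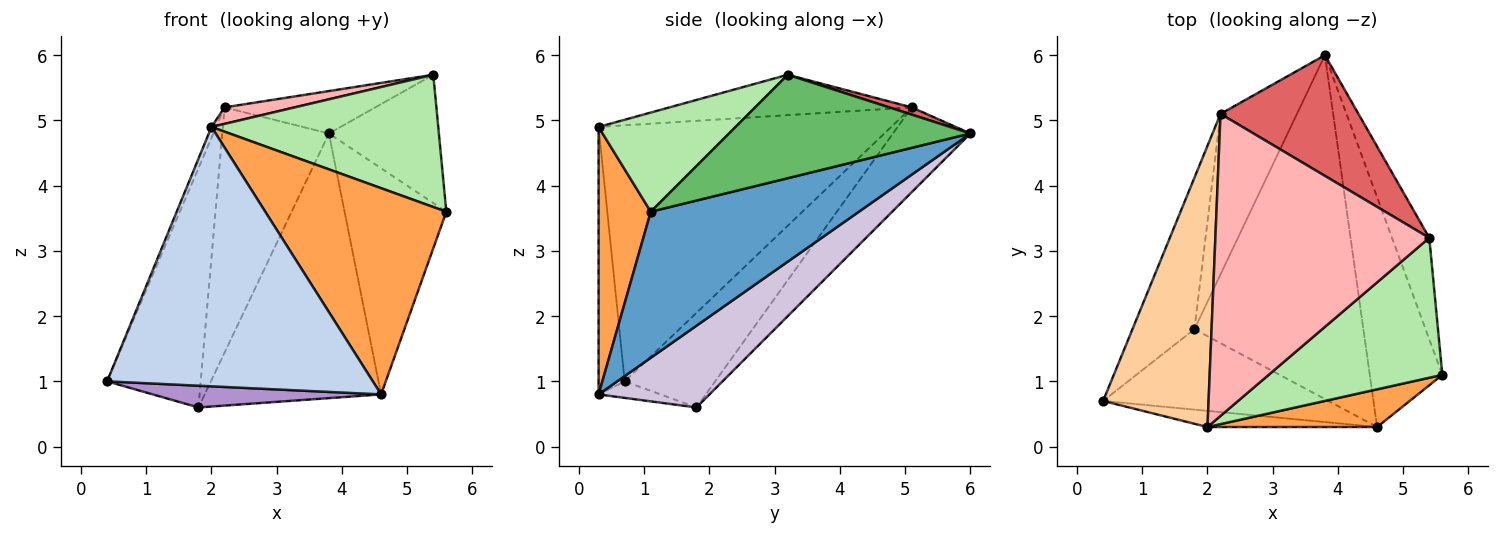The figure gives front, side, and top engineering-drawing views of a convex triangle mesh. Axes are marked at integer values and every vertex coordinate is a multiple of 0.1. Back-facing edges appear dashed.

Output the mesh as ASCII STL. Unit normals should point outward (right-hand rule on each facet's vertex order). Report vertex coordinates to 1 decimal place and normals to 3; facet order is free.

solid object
 facet normal 0.820 0.401 -0.408
  outer loop
   vertex 4.6 0.3 0.8
   vertex 3.8 6.0 4.8
   vertex 5.6 1.1 3.6
  endloop
 endfacet
 facet normal -0.098 -0.993 -0.062
  outer loop
   vertex 4.6 0.3 0.8
   vertex 2.0 0.3 4.9
   vertex 0.4 0.7 1.0
  endloop
 endfacet
 facet normal 0.273 -0.946 0.173
  outer loop
   vertex 4.6 0.3 0.8
   vertex 5.6 1.1 3.6
   vertex 2.0 0.3 4.9
  endloop
 endfacet
 facet normal -0.925 0.015 0.381
  outer loop
   vertex 2.2 5.1 5.2
   vertex 0.4 0.7 1.0
   vertex 2.0 0.3 4.9
  endloop
 endfacet
 facet normal 0.865 0.394 -0.312
  outer loop
   vertex 5.4 3.2 5.7
   vertex 5.6 1.1 3.6
   vertex 3.8 6.0 4.8
  endloop
 endfacet
 facet normal 0.383 -0.635 0.671
  outer loop
   vertex 5.4 3.2 5.7
   vertex 2.0 0.3 4.9
   vertex 5.6 1.1 3.6
  endloop
 endfacet
 facet normal 0.049 0.331 0.942
  outer loop
   vertex 5.4 3.2 5.7
   vertex 3.8 6.0 4.8
   vertex 2.2 5.1 5.2
  endloop
 endfacet
 facet normal -0.185 -0.054 0.981
  outer loop
   vertex 5.4 3.2 5.7
   vertex 2.2 5.1 5.2
   vertex 2.0 0.3 4.9
  endloop
 endfacet
 facet normal -0.071 -0.260 -0.963
  outer loop
   vertex 1.8 1.8 0.6
   vertex 4.6 0.3 0.8
   vertex 0.4 0.7 1.0
  endloop
 endfacet
 facet normal 0.358 0.570 -0.740
  outer loop
   vertex 1.8 1.8 0.6
   vertex 3.8 6.0 4.8
   vertex 4.6 0.3 0.8
  endloop
 endfacet
 facet normal -0.633 0.654 -0.414
  outer loop
   vertex 1.8 1.8 0.6
   vertex 0.4 0.7 1.0
   vertex 2.2 5.1 5.2
  endloop
 endfacet
 facet normal -0.519 0.715 -0.468
  outer loop
   vertex 1.8 1.8 0.6
   vertex 2.2 5.1 5.2
   vertex 3.8 6.0 4.8
  endloop
 endfacet
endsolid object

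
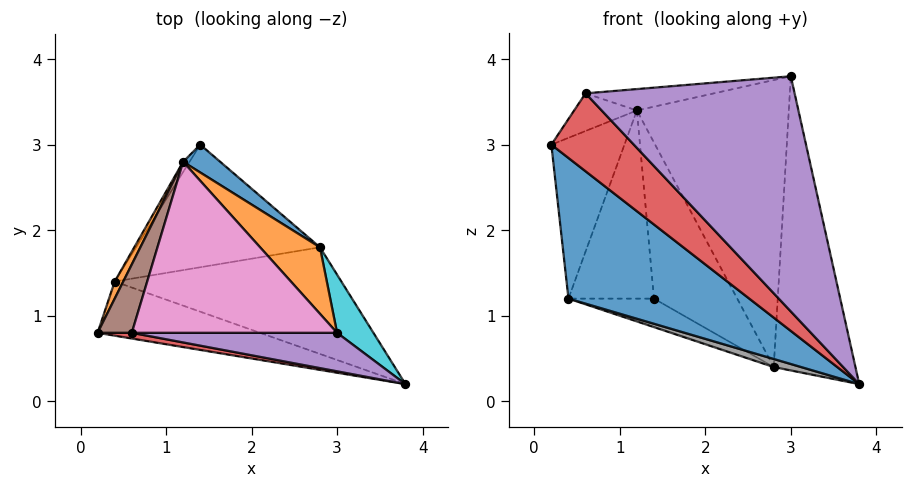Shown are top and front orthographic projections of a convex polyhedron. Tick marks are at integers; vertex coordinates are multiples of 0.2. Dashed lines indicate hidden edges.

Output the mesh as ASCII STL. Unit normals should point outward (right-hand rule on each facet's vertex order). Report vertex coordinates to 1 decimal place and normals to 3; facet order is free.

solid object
 facet normal -0.399 -0.856 -0.330
  outer loop
   vertex 0.4 1.4 1.2
   vertex 3.8 0.2 0.2
   vertex 0.2 0.8 3.0
  endloop
 endfacet
 facet normal -0.897 0.439 0.047
  outer loop
   vertex 0.4 1.4 1.2
   vertex 0.2 0.8 3.0
   vertex 1.2 2.8 3.4
  endloop
 endfacet
 facet normal -0.848 0.530 -0.029
  outer loop
   vertex 0.4 1.4 1.2
   vertex 1.2 2.8 3.4
   vertex 1.4 3.0 1.2
  endloop
 endfacet
 facet normal -0.109 -0.991 0.073
  outer loop
   vertex 0.6 0.8 3.6
   vertex 0.2 0.8 3.0
   vertex 3.8 0.2 0.2
  endloop
 endfacet
 facet normal -0.013 -0.987 0.161
  outer loop
   vertex 0.6 0.8 3.6
   vertex 3.8 0.2 0.2
   vertex 3.0 0.8 3.8
  endloop
 endfacet
 facet normal -0.796 0.292 0.531
  outer loop
   vertex 0.6 0.8 3.6
   vertex 1.2 2.8 3.4
   vertex 0.2 0.8 3.0
  endloop
 endfacet
 facet normal -0.082 0.124 0.989
  outer loop
   vertex 0.6 0.8 3.6
   vertex 3.0 0.8 3.8
   vertex 1.2 2.8 3.4
  endloop
 endfacet
 facet normal -0.305 -0.072 -0.950
  outer loop
   vertex 2.8 1.8 0.4
   vertex 3.8 0.2 0.2
   vertex 0.4 1.4 1.2
  endloop
 endfacet
 facet normal -0.341 0.213 -0.916
  outer loop
   vertex 2.8 1.8 0.4
   vertex 0.4 1.4 1.2
   vertex 1.4 3.0 1.2
  endloop
 endfacet
 facet normal 0.849 0.518 0.102
  outer loop
   vertex 2.8 1.8 0.4
   vertex 3.0 0.8 3.8
   vertex 3.8 0.2 0.2
  endloop
 endfacet
 facet normal 0.686 0.716 0.127
  outer loop
   vertex 2.8 1.8 0.4
   vertex 1.4 3.0 1.2
   vertex 1.2 2.8 3.4
  endloop
 endfacet
 facet normal 0.718 0.678 0.157
  outer loop
   vertex 2.8 1.8 0.4
   vertex 1.2 2.8 3.4
   vertex 3.0 0.8 3.8
  endloop
 endfacet
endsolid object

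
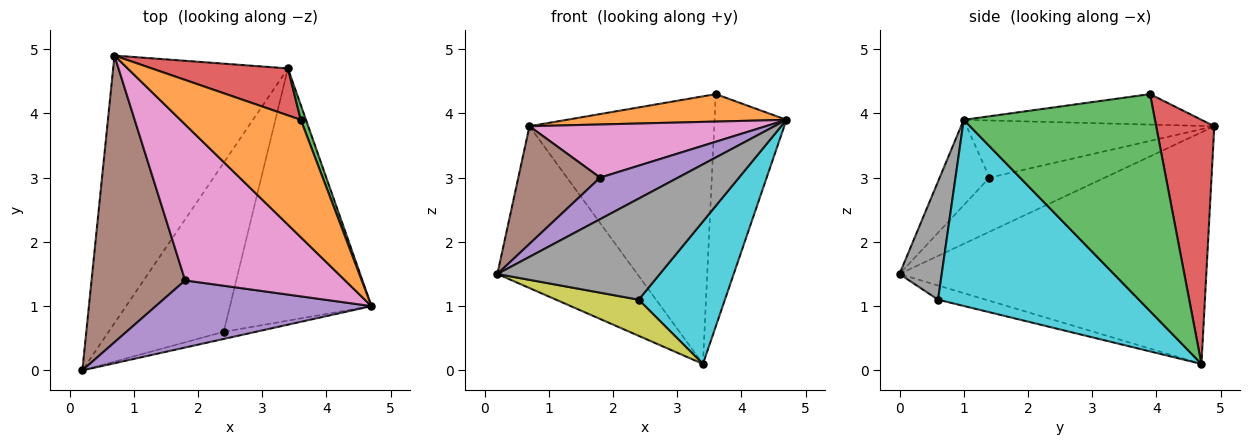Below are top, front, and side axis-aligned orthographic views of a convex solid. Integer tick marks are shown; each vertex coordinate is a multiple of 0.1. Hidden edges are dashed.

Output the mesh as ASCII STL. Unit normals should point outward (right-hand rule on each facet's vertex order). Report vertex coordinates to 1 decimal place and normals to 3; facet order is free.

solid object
 facet normal -0.750 0.342 -0.566
  outer loop
   vertex 3.4 4.7 0.1
   vertex 0.2 0.0 1.5
   vertex 0.7 4.9 3.8
  endloop
 endfacet
 facet normal -0.239 -0.221 0.945
  outer loop
   vertex 3.6 3.9 4.3
   vertex 0.7 4.9 3.8
   vertex 4.7 1.0 3.9
  endloop
 endfacet
 facet normal 0.936 0.352 0.022
  outer loop
   vertex 3.6 3.9 4.3
   vertex 4.7 1.0 3.9
   vertex 3.4 4.7 0.1
  endloop
 endfacet
 facet normal 0.296 0.941 0.165
  outer loop
   vertex 3.6 3.9 4.3
   vertex 3.4 4.7 0.1
   vertex 0.7 4.9 3.8
  endloop
 endfacet
 facet normal -0.319 -0.499 0.806
  outer loop
   vertex 1.8 1.4 3.0
   vertex 0.2 0.0 1.5
   vertex 4.7 1.0 3.9
  endloop
 endfacet
 facet normal -0.472 -0.335 0.816
  outer loop
   vertex 1.8 1.4 3.0
   vertex 0.7 4.9 3.8
   vertex 0.2 0.0 1.5
  endloop
 endfacet
 facet normal -0.320 -0.306 0.897
  outer loop
   vertex 1.8 1.4 3.0
   vertex 4.7 1.0 3.9
   vertex 0.7 4.9 3.8
  endloop
 endfacet
 facet normal 0.251 -0.966 -0.068
  outer loop
   vertex 2.4 0.6 1.1
   vertex 4.7 1.0 3.9
   vertex 0.2 0.0 1.5
  endloop
 endfacet
 facet normal -0.120 -0.208 -0.971
  outer loop
   vertex 2.4 0.6 1.1
   vertex 0.2 0.0 1.5
   vertex 3.4 4.7 0.1
  endloop
 endfacet
 facet normal 0.753 -0.323 -0.573
  outer loop
   vertex 2.4 0.6 1.1
   vertex 3.4 4.7 0.1
   vertex 4.7 1.0 3.9
  endloop
 endfacet
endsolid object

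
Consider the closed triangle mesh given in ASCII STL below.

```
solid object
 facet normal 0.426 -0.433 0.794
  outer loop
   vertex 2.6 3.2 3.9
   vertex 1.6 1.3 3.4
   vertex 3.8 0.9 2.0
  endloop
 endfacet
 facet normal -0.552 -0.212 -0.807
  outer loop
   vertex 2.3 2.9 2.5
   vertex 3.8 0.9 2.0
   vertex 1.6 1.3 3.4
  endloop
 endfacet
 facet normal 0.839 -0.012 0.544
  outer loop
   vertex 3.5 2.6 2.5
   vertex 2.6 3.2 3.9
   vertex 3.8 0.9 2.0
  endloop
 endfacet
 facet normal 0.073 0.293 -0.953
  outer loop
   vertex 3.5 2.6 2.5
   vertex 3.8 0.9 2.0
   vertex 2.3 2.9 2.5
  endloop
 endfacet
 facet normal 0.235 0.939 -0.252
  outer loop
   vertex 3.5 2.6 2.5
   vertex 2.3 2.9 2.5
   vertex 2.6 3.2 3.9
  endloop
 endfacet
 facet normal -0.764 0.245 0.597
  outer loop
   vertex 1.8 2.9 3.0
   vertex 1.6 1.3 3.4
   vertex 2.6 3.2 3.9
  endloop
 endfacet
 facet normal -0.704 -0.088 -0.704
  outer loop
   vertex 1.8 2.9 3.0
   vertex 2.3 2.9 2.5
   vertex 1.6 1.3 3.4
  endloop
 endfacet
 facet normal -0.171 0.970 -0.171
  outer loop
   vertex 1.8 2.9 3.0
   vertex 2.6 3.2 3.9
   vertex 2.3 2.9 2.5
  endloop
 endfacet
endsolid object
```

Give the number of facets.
8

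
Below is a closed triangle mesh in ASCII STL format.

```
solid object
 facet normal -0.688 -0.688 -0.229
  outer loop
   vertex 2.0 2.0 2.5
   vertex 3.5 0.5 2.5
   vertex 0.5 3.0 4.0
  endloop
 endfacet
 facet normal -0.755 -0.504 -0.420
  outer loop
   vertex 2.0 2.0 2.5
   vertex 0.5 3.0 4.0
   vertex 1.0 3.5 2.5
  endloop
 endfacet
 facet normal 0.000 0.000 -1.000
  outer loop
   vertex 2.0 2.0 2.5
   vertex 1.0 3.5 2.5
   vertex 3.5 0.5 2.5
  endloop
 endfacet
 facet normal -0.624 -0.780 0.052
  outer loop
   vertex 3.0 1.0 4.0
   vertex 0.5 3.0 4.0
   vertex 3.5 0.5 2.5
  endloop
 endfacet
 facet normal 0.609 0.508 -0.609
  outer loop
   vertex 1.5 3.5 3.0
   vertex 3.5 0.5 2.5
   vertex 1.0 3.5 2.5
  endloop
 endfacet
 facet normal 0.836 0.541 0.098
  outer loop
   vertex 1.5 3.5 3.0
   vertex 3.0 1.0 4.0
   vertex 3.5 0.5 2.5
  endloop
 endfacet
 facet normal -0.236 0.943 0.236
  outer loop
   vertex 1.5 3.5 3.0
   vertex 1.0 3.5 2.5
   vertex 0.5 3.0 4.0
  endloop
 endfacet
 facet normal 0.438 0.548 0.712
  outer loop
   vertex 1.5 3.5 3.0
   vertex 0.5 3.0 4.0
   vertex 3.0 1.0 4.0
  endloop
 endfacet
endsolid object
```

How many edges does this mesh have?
12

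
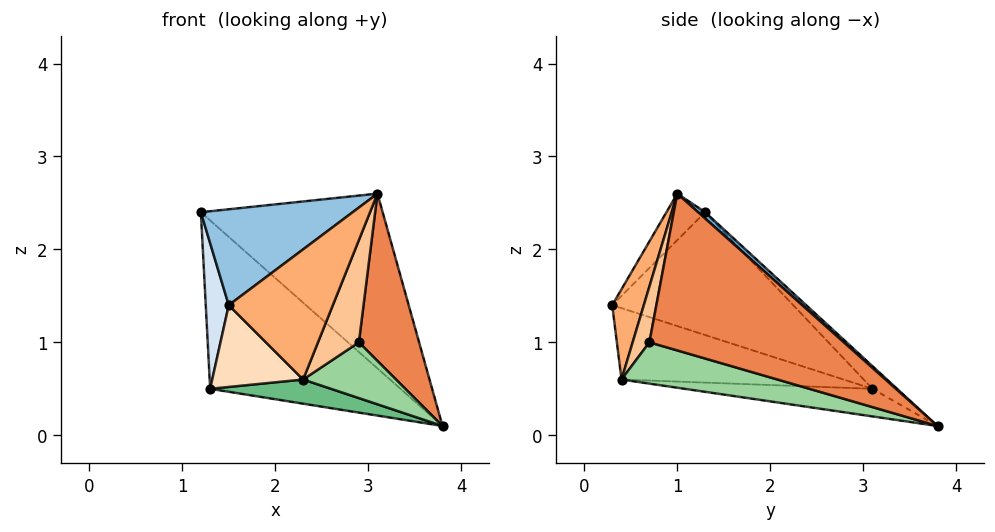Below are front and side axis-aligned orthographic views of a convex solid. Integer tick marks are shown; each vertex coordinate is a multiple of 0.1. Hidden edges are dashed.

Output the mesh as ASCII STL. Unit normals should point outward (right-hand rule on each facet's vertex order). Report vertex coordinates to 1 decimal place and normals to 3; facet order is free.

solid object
 facet normal 0.026 0.662 0.749
  outer loop
   vertex 3.1 1.0 2.6
   vertex 3.8 3.8 0.1
   vertex 1.2 1.3 2.4
  endloop
 endfacet
 facet normal -0.184 -0.722 0.667
  outer loop
   vertex 1.5 0.3 1.4
   vertex 3.1 1.0 2.6
   vertex 1.2 1.3 2.4
  endloop
 endfacet
 facet normal -0.094 0.725 0.682
  outer loop
   vertex 1.3 3.1 0.5
   vertex 1.2 1.3 2.4
   vertex 3.8 3.8 0.1
  endloop
 endfacet
 facet normal -0.978 -0.124 -0.169
  outer loop
   vertex 1.3 3.1 0.5
   vertex 1.5 0.3 1.4
   vertex 1.2 1.3 2.4
  endloop
 endfacet
 facet normal 0.953 -0.295 -0.064
  outer loop
   vertex 2.9 0.7 1.0
   vertex 3.8 3.8 0.1
   vertex 3.1 1.0 2.6
  endloop
 endfacet
 facet normal 0.286 -0.943 0.168
  outer loop
   vertex 2.3 0.4 0.6
   vertex 3.1 1.0 2.6
   vertex 1.5 0.3 1.4
  endloop
 endfacet
 facet normal 0.376 -0.918 0.125
  outer loop
   vertex 2.3 0.4 0.6
   vertex 2.9 0.7 1.0
   vertex 3.1 1.0 2.6
  endloop
 endfacet
 facet normal -0.663 -0.272 -0.697
  outer loop
   vertex 2.3 0.4 0.6
   vertex 1.5 0.3 1.4
   vertex 1.3 3.1 0.5
  endloop
 endfacet
 facet normal -0.134 -0.086 -0.987
  outer loop
   vertex 2.3 0.4 0.6
   vertex 1.3 3.1 0.5
   vertex 3.8 3.8 0.1
  endloop
 endfacet
 facet normal 0.637 -0.380 -0.671
  outer loop
   vertex 2.3 0.4 0.6
   vertex 3.8 3.8 0.1
   vertex 2.9 0.7 1.0
  endloop
 endfacet
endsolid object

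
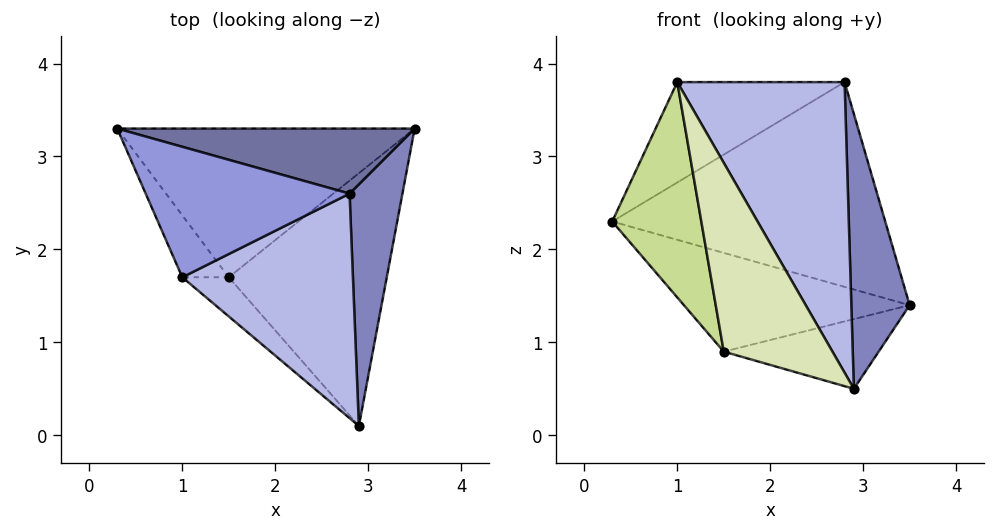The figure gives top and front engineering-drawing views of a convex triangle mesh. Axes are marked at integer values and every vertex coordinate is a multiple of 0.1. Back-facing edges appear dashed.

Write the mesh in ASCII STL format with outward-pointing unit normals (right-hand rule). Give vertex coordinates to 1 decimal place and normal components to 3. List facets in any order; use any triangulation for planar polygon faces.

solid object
 facet normal 0.085 0.950 0.302
  outer loop
   vertex 2.8 2.6 3.8
   vertex 3.5 3.3 1.4
   vertex 0.3 3.3 2.3
  endloop
 endfacet
 facet normal 0.949 -0.236 0.208
  outer loop
   vertex 2.8 2.6 3.8
   vertex 2.9 0.1 0.5
   vertex 3.5 3.3 1.4
  endloop
 endfacet
 facet normal -0.292 0.583 0.758
  outer loop
   vertex 1.0 1.7 3.8
   vertex 2.8 2.6 3.8
   vertex 0.3 3.3 2.3
  endloop
 endfacet
 facet normal 0.368 -0.736 0.569
  outer loop
   vertex 1.0 1.7 3.8
   vertex 2.9 0.1 0.5
   vertex 2.8 2.6 3.8
  endloop
 endfacet
 facet normal -0.228 0.539 -0.811
  outer loop
   vertex 1.5 1.7 0.9
   vertex 0.3 3.3 2.3
   vertex 3.5 3.3 1.4
  endloop
 endfacet
 facet normal 0.028 0.266 -0.964
  outer loop
   vertex 1.5 1.7 0.9
   vertex 3.5 3.3 1.4
   vertex 2.9 0.1 0.5
  endloop
 endfacet
 facet normal -0.849 -0.508 -0.146
  outer loop
   vertex 1.5 1.7 0.9
   vertex 1.0 1.7 3.8
   vertex 0.3 3.3 2.3
  endloop
 endfacet
 facet normal -0.762 -0.634 -0.131
  outer loop
   vertex 1.5 1.7 0.9
   vertex 2.9 0.1 0.5
   vertex 1.0 1.7 3.8
  endloop
 endfacet
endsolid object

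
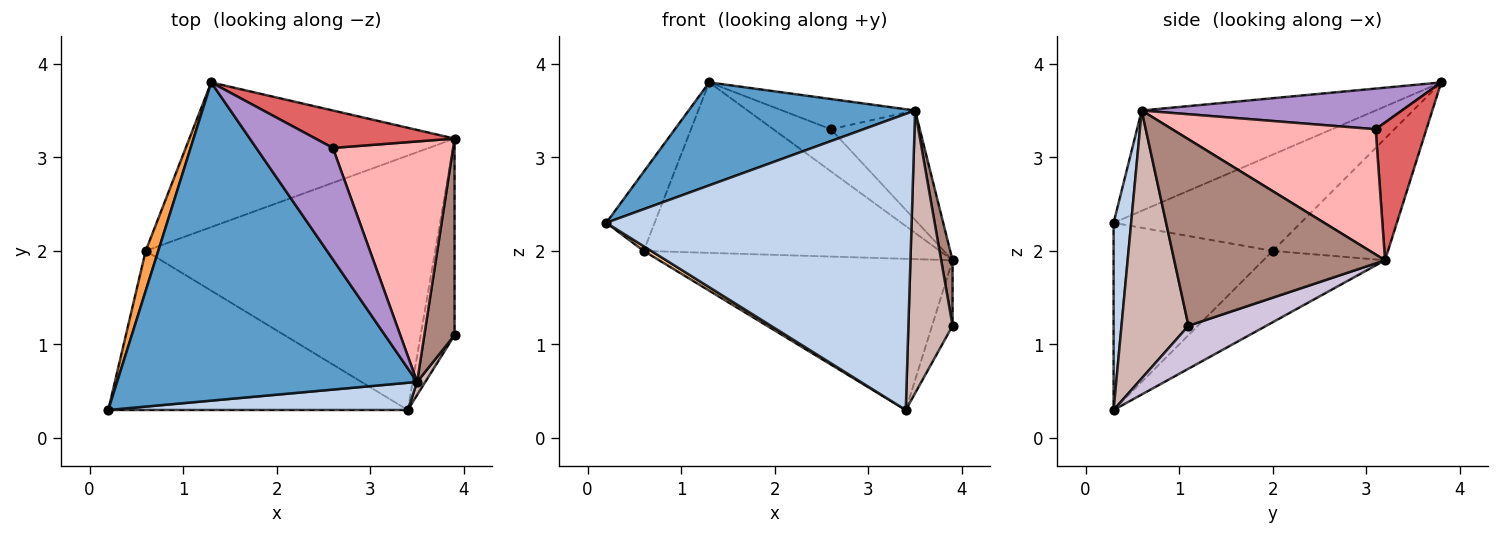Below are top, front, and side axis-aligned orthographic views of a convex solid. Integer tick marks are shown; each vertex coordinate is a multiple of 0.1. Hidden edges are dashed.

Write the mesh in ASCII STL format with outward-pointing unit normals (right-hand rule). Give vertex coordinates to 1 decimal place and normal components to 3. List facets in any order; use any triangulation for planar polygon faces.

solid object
 facet normal -0.303 -0.293 0.907
  outer loop
   vertex 3.5 0.6 3.5
   vertex 1.3 3.8 3.8
   vertex 0.2 0.3 2.3
  endloop
 endfacet
 facet normal 0.057 -0.994 0.091
  outer loop
   vertex 3.5 0.6 3.5
   vertex 0.2 0.3 2.3
   vertex 3.4 0.3 0.3
  endloop
 endfacet
 facet normal -0.961 0.248 0.125
  outer loop
   vertex 0.6 2.0 2.0
   vertex 0.2 0.3 2.3
   vertex 1.3 3.8 3.8
  endloop
 endfacet
 facet normal -0.530 -0.025 -0.848
  outer loop
   vertex 0.6 2.0 2.0
   vertex 3.4 0.3 0.3
   vertex 0.2 0.3 2.3
  endloop
 endfacet
 facet normal -0.285 0.731 -0.620
  outer loop
   vertex 0.6 2.0 2.0
   vertex 1.3 3.8 3.8
   vertex 3.9 3.2 1.9
  endloop
 endfacet
 facet normal -0.207 0.500 -0.841
  outer loop
   vertex 0.6 2.0 2.0
   vertex 3.9 3.2 1.9
   vertex 3.4 0.3 0.3
  endloop
 endfacet
 facet normal 0.550 0.624 0.555
  outer loop
   vertex 2.6 3.1 3.3
   vertex 3.9 3.2 1.9
   vertex 1.3 3.8 3.8
  endloop
 endfacet
 facet normal 0.688 0.301 0.660
  outer loop
   vertex 2.6 3.1 3.3
   vertex 3.5 0.6 3.5
   vertex 3.9 3.2 1.9
  endloop
 endfacet
 facet normal 0.456 0.233 0.859
  outer loop
   vertex 2.6 3.1 3.3
   vertex 1.3 3.8 3.8
   vertex 3.5 0.6 3.5
  endloop
 endfacet
 facet normal 0.769 0.202 -0.607
  outer loop
   vertex 3.9 1.1 1.2
   vertex 3.4 0.3 0.3
   vertex 3.9 3.2 1.9
  endloop
 endfacet
 facet normal 0.986 -0.053 0.160
  outer loop
   vertex 3.9 1.1 1.2
   vertex 3.9 3.2 1.9
   vertex 3.5 0.6 3.5
  endloop
 endfacet
 facet normal 0.835 -0.550 0.026
  outer loop
   vertex 3.9 1.1 1.2
   vertex 3.5 0.6 3.5
   vertex 3.4 0.3 0.3
  endloop
 endfacet
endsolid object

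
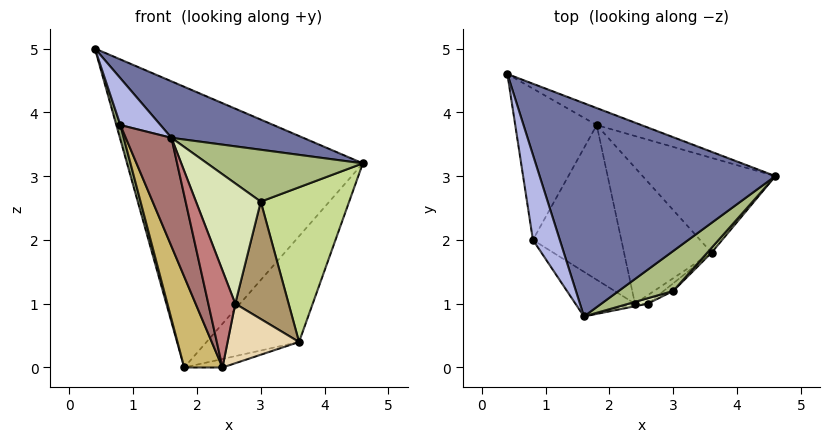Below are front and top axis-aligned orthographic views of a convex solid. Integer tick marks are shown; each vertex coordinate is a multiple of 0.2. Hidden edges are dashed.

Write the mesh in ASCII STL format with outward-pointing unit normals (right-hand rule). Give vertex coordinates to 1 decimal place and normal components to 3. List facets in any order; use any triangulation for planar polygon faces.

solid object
 facet normal 0.302 -0.244 0.922
  outer loop
   vertex 1.6 0.8 3.6
   vertex 4.6 3.0 3.2
   vertex 0.4 4.6 5.0
  endloop
 endfacet
 facet normal 0.334 0.941 -0.057
  outer loop
   vertex 1.8 3.8 0.0
   vertex 0.4 4.6 5.0
   vertex 4.6 3.0 3.2
  endloop
 endfacet
 facet normal 0.698 0.533 -0.478
  outer loop
   vertex 3.6 1.8 0.4
   vertex 1.8 3.8 0.0
   vertex 4.6 3.0 3.2
  endloop
 endfacet
 facet normal -0.450 -0.430 0.783
  outer loop
   vertex 0.8 2.0 3.8
   vertex 1.6 0.8 3.6
   vertex 0.4 4.6 5.0
  endloop
 endfacet
 facet normal -0.964 -0.026 -0.266
  outer loop
   vertex 0.8 2.0 3.8
   vertex 0.4 4.6 5.0
   vertex 1.8 3.8 0.0
  endloop
 endfacet
 facet normal 0.552 -0.660 0.509
  outer loop
   vertex 3.0 1.2 2.6
   vertex 4.6 3.0 3.2
   vertex 1.6 0.8 3.6
  endloop
 endfacet
 facet normal 0.744 -0.668 0.021
  outer loop
   vertex 3.0 1.2 2.6
   vertex 3.6 1.8 0.4
   vertex 4.6 3.0 3.2
  endloop
 endfacet
 facet normal 0.303 -0.952 0.043
  outer loop
   vertex 2.6 1.0 1.0
   vertex 3.0 1.2 2.6
   vertex 1.6 0.8 3.6
  endloop
 endfacet
 facet normal 0.605 -0.795 -0.052
  outer loop
   vertex 2.6 1.0 1.0
   vertex 3.6 1.8 0.4
   vertex 3.0 1.2 2.6
  endloop
 endfacet
 facet normal -0.921 -0.197 -0.336
  outer loop
   vertex 2.4 1.0 0.0
   vertex 0.8 2.0 3.8
   vertex 1.8 3.8 0.0
  endloop
 endfacet
 facet normal 0.279 0.060 -0.958
  outer loop
   vertex 2.4 1.0 0.0
   vertex 1.8 3.8 0.0
   vertex 3.6 1.8 0.4
  endloop
 endfacet
 facet normal 0.577 -0.808 -0.115
  outer loop
   vertex 2.4 1.0 0.0
   vertex 3.6 1.8 0.4
   vertex 2.6 1.0 1.0
  endloop
 endfacet
 facet normal -0.829 -0.517 -0.213
  outer loop
   vertex 2.4 1.0 0.0
   vertex 1.6 0.8 3.6
   vertex 0.8 2.0 3.8
  endloop
 endfacet
 facet normal 0.130 -0.991 -0.026
  outer loop
   vertex 2.4 1.0 0.0
   vertex 2.6 1.0 1.0
   vertex 1.6 0.8 3.6
  endloop
 endfacet
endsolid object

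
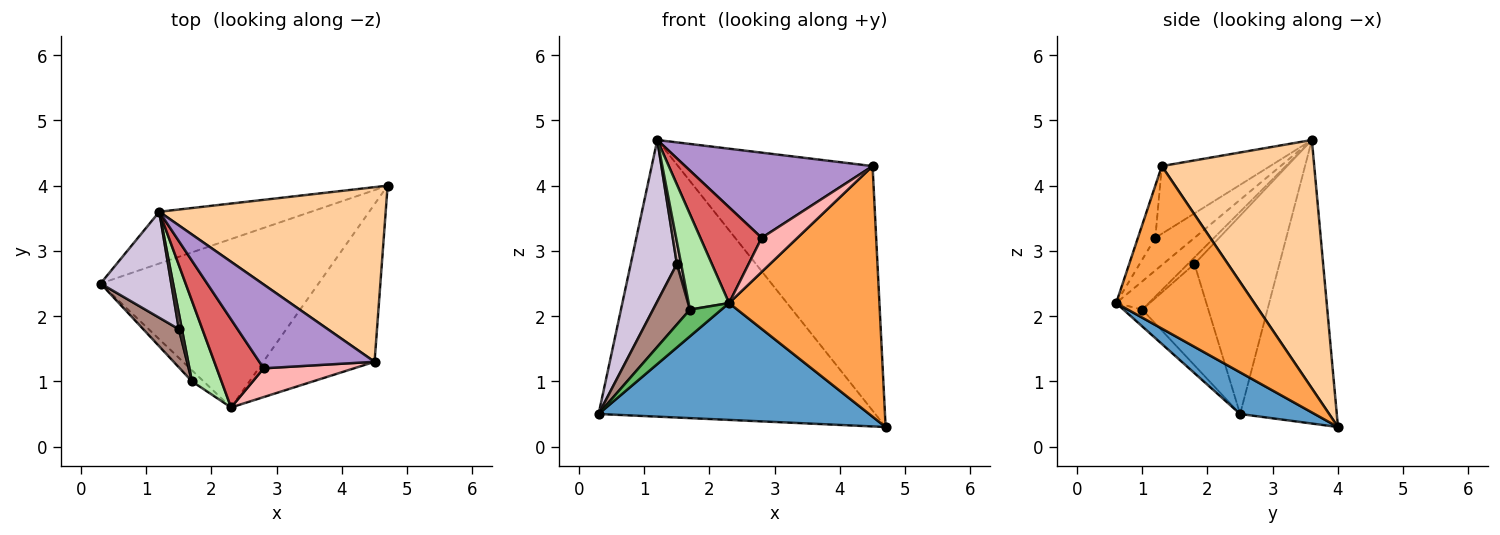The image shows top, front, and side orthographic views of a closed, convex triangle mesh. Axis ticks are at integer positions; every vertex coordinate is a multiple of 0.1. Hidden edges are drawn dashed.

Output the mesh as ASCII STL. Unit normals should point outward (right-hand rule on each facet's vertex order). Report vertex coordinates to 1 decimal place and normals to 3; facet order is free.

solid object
 facet normal 0.155 -0.563 -0.812
  outer loop
   vertex 2.3 0.6 2.2
   vertex 0.3 2.5 0.5
   vertex 4.7 4.0 0.3
  endloop
 endfacet
 facet normal -0.325 0.930 -0.174
  outer loop
   vertex 1.2 3.6 4.7
   vertex 4.7 4.0 0.3
   vertex 0.3 2.5 0.5
  endloop
 endfacet
 facet normal 0.614 -0.668 -0.420
  outer loop
   vertex 4.5 1.3 4.3
   vertex 2.3 0.6 2.2
   vertex 4.7 4.0 0.3
  endloop
 endfacet
 facet normal 0.538 0.686 0.490
  outer loop
   vertex 4.5 1.3 4.3
   vertex 4.7 4.0 0.3
   vertex 1.2 3.6 4.7
  endloop
 endfacet
 facet normal -0.483 -0.809 -0.335
  outer loop
   vertex 1.7 1.0 2.1
   vertex 0.3 2.5 0.5
   vertex 2.3 0.6 2.2
  endloop
 endfacet
 facet normal -0.525 -0.650 0.549
  outer loop
   vertex 1.7 1.0 2.1
   vertex 2.3 0.6 2.2
   vertex 1.2 3.6 4.7
  endloop
 endfacet
 facet normal -0.425 -0.666 0.612
  outer loop
   vertex 2.8 1.2 3.2
   vertex 1.2 3.6 4.7
   vertex 2.3 0.6 2.2
  endloop
 endfacet
 facet normal -0.349 -0.716 0.604
  outer loop
   vertex 2.8 1.2 3.2
   vertex 2.3 0.6 2.2
   vertex 4.5 1.3 4.3
  endloop
 endfacet
 facet normal -0.381 -0.659 0.648
  outer loop
   vertex 2.8 1.2 3.2
   vertex 4.5 1.3 4.3
   vertex 1.2 3.6 4.7
  endloop
 endfacet
 facet normal -0.839 -0.455 0.299
  outer loop
   vertex 1.5 1.8 2.8
   vertex 1.2 3.6 4.7
   vertex 0.3 2.5 0.5
  endloop
 endfacet
 facet normal -0.835 -0.466 0.294
  outer loop
   vertex 1.5 1.8 2.8
   vertex 0.3 2.5 0.5
   vertex 1.7 1.0 2.1
  endloop
 endfacet
 facet normal -0.781 -0.510 0.360
  outer loop
   vertex 1.5 1.8 2.8
   vertex 1.7 1.0 2.1
   vertex 1.2 3.6 4.7
  endloop
 endfacet
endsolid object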